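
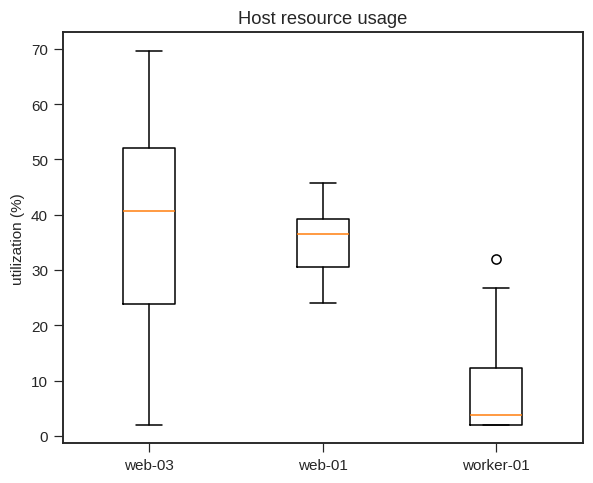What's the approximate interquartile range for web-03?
≈ 25

Q3 ≈ 50, Q1 ≈ 25; IQR ≈ 25.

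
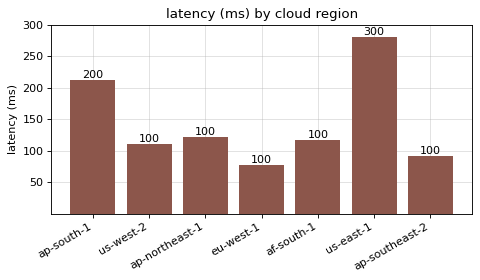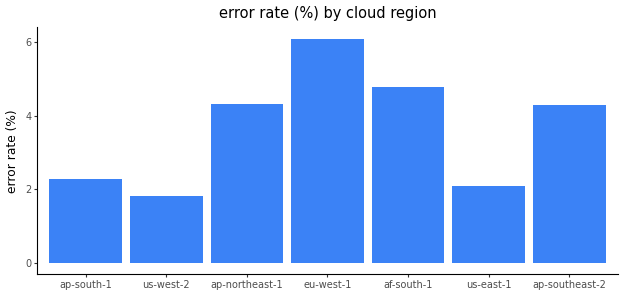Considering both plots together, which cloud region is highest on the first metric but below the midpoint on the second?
us-east-1

Chart 2 median error rate (%) ≈ 4; below-median cloud regions: ap-south-1, us-west-2, us-east-1. Among those, us-east-1 has the highest latency (ms) (≈ 300).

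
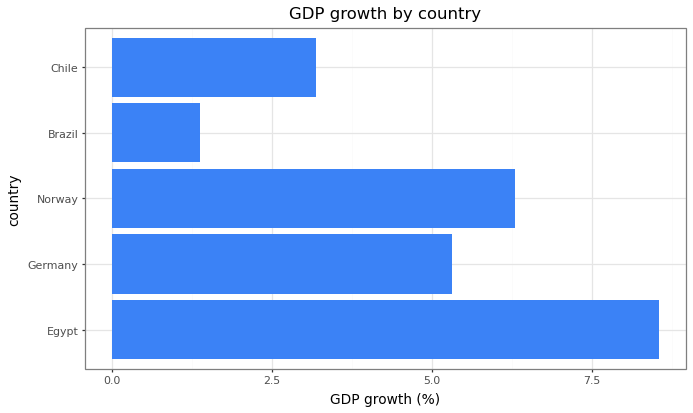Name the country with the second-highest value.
Norway

Top 3: Egypt ≈ 9, Norway ≈ 6, Germany ≈ 5.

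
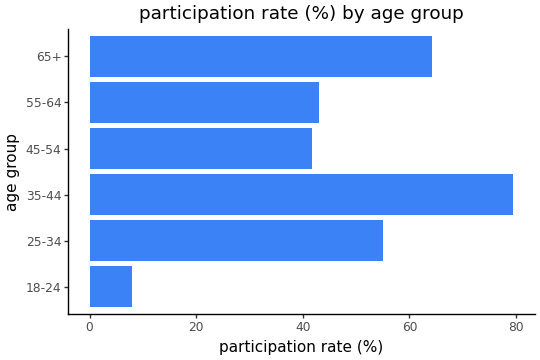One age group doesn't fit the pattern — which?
18-24

18-24 ≈ 10; the rest sit between ≈ 40 and ≈ 80.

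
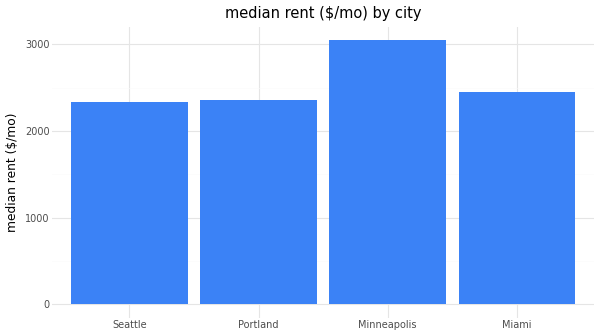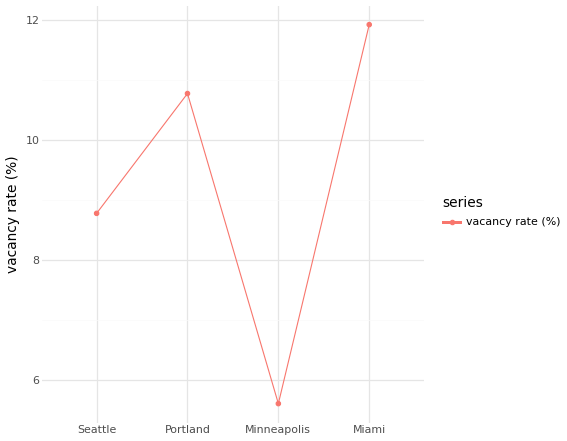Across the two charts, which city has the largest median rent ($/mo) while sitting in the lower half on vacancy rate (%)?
Minneapolis

Chart 2 median vacancy rate (%) ≈ 10; below-median cities: Seattle, Minneapolis. Among those, Minneapolis has the highest median rent ($/mo) (≈ 3000).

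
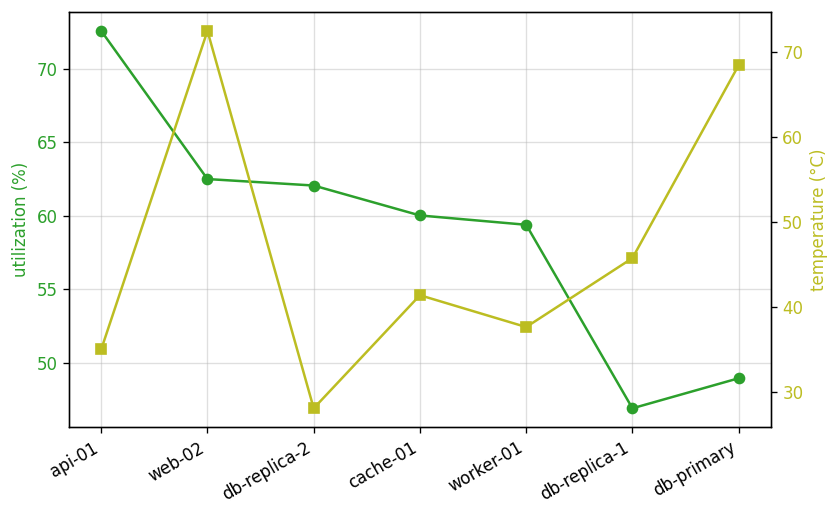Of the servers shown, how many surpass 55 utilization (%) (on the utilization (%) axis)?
Above 55: api-01, web-02, db-replica-2, cache-01, worker-01.

5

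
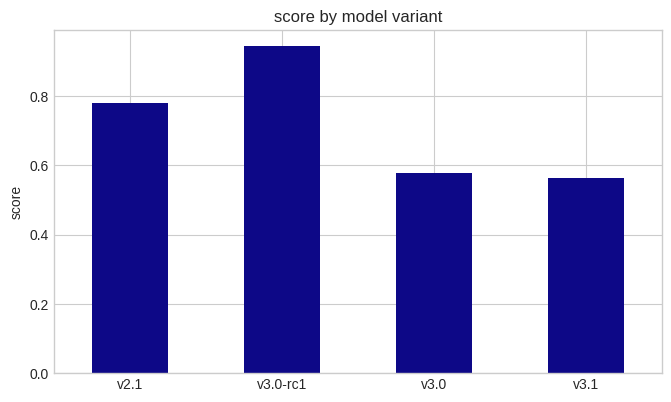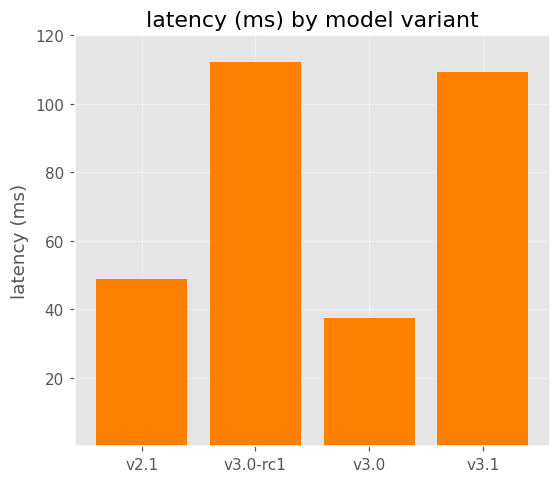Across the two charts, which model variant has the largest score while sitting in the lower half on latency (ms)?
Chart 2 median latency (ms) ≈ 80; below-median model variants: v2.1, v3.0. Among those, v2.1 has the highest score (≈ 0.8).

v2.1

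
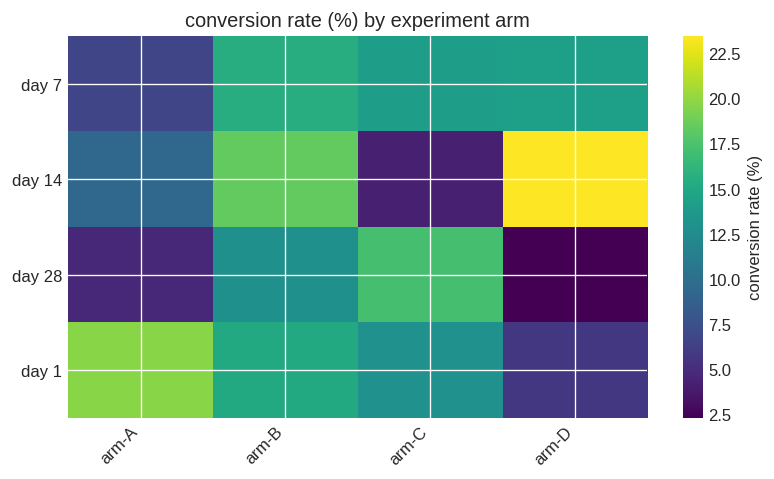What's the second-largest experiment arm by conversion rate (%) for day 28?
arm-B

Top 3 for day 28: arm-C ≈ 18, arm-B ≈ 12, arm-A ≈ 4.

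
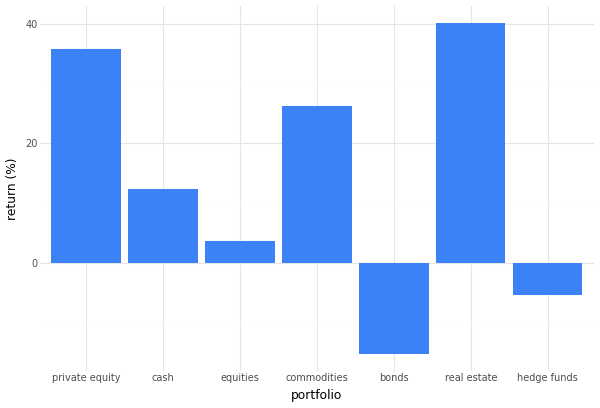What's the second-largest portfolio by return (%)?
Top 3: real estate ≈ 40, private equity ≈ 35, commodities ≈ 25.

private equity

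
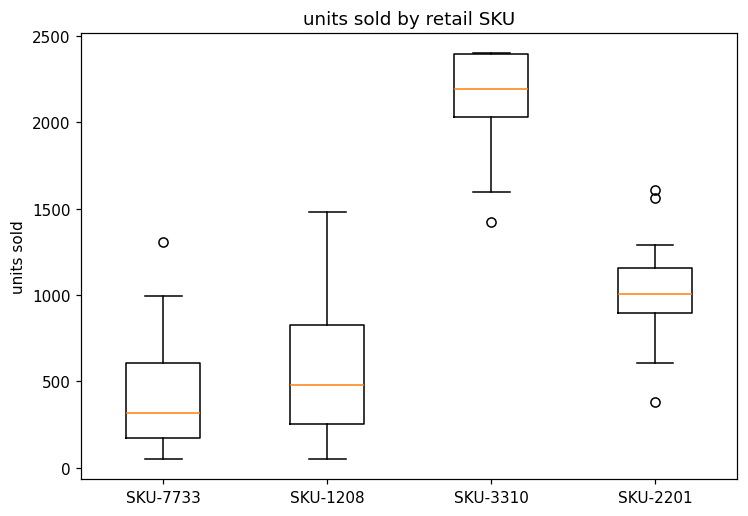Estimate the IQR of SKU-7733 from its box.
≈ 400

Q3 ≈ 600, Q1 ≈ 200; IQR ≈ 400.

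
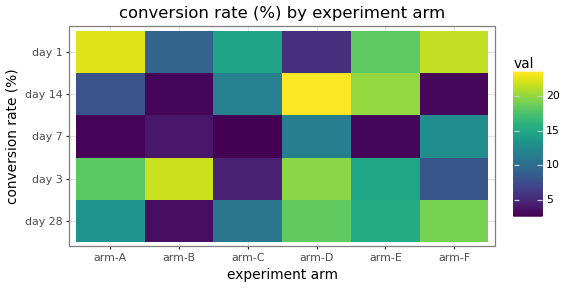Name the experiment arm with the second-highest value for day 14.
arm-E

Top 3 for day 14: arm-D ≈ 24, arm-E ≈ 20, arm-C ≈ 12.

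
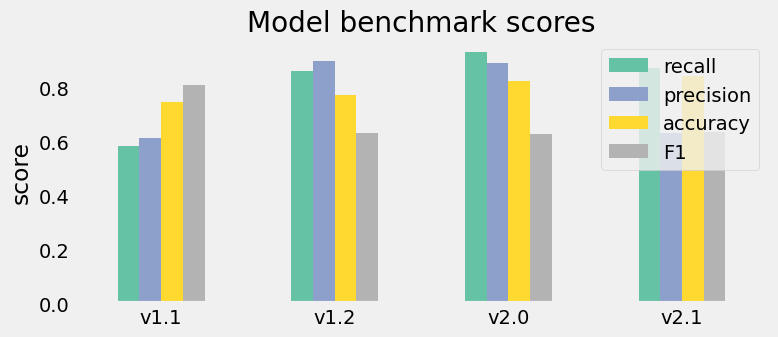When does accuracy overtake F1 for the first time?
v1.2

v1.1: accuracy ≈ 0.7 vs F1 ≈ 0.8 (not yet); v1.2: accuracy ≈ 0.8 vs F1 ≈ 0.6 (first crossover).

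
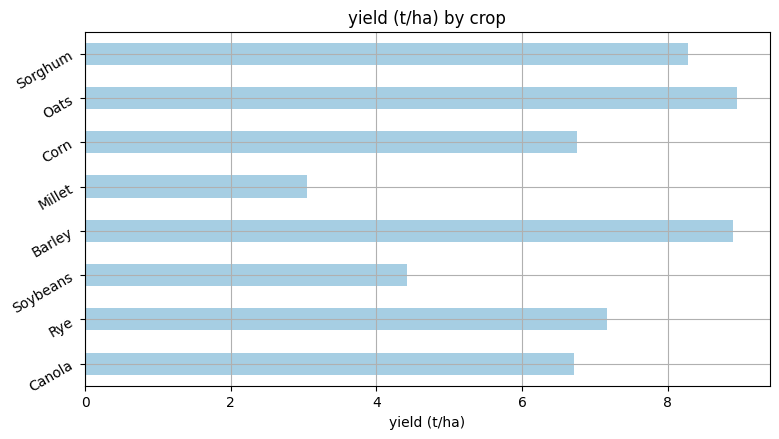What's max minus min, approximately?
Max Oats ≈ 9, min Millet ≈ 3; range ≈ 6.

≈ 6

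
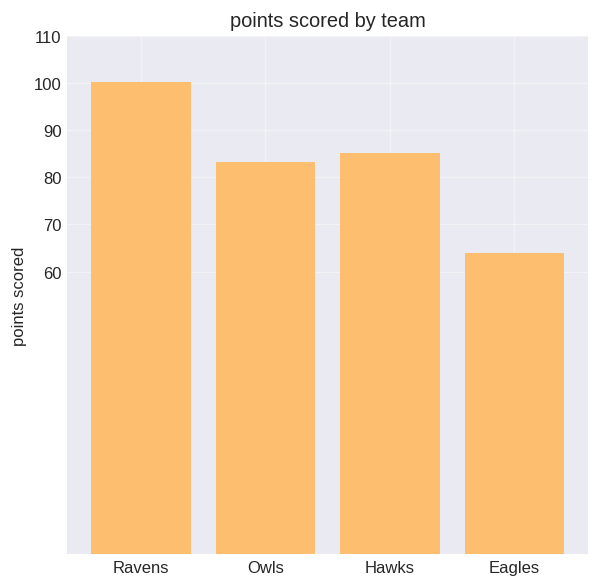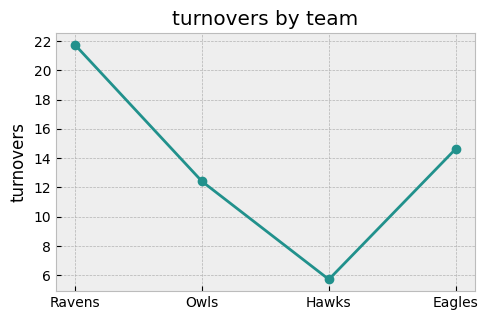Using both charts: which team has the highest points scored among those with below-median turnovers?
Chart 2 median turnovers ≈ 14; below-median teams: Owls, Hawks. Among those, Hawks has the highest points scored (≈ 90).

Hawks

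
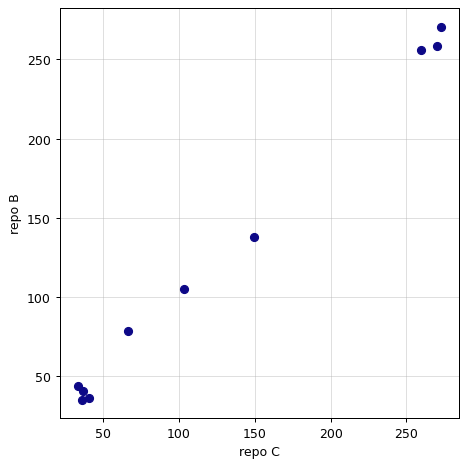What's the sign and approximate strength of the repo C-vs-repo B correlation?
positive, strong

Points are positively correlated; strong (|r| ≈ 1.0).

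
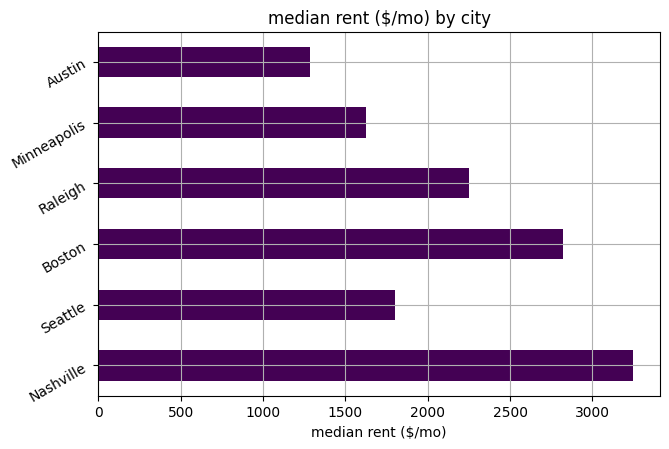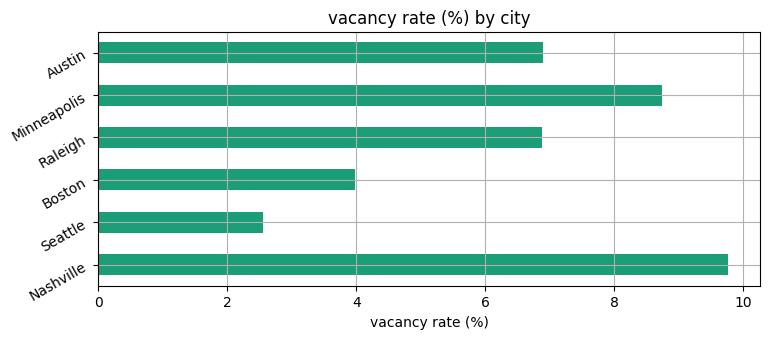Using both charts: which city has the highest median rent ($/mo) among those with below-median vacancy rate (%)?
Boston

Chart 2 median vacancy rate (%) ≈ 7; below-median cities: Seattle, Boston, Raleigh. Among those, Boston has the highest median rent ($/mo) (≈ 3000).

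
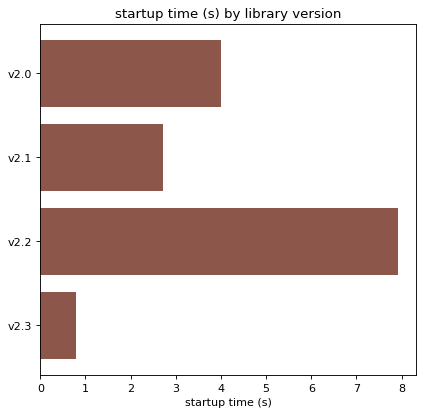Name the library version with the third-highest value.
Top 4: v2.2 ≈ 8, v2.0 ≈ 4, v2.1 ≈ 3, v2.3 ≈ 1.

v2.1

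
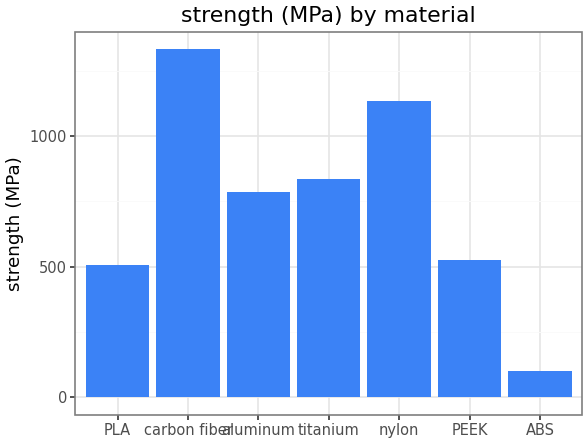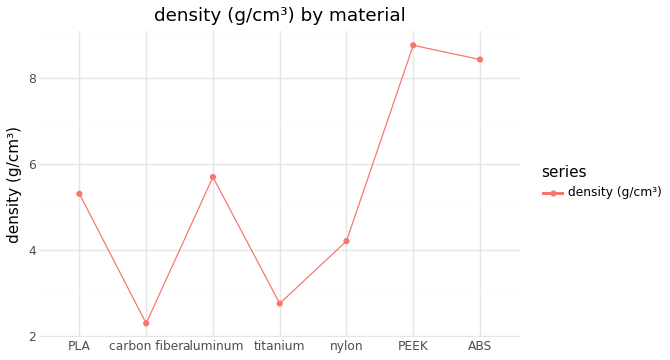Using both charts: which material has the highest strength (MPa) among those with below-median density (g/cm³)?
Chart 2 median density (g/cm³) ≈ 5; below-median materials: carbon fiber, titanium, nylon. Among those, carbon fiber has the highest strength (MPa) (≈ 1400).

carbon fiber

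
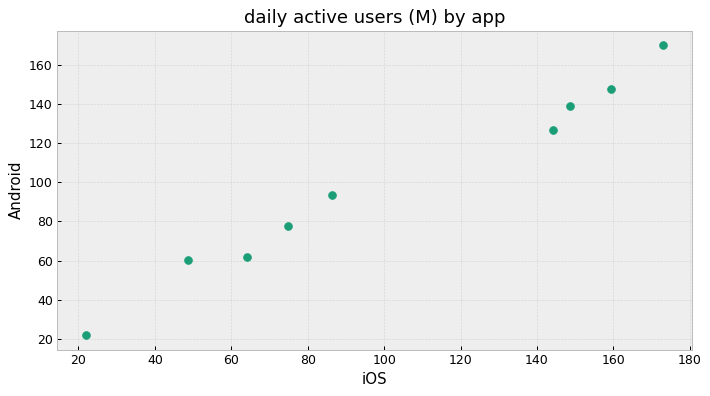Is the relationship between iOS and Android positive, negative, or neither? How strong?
positive, strong

Points are positively correlated; strong (|r| ≈ 1.0).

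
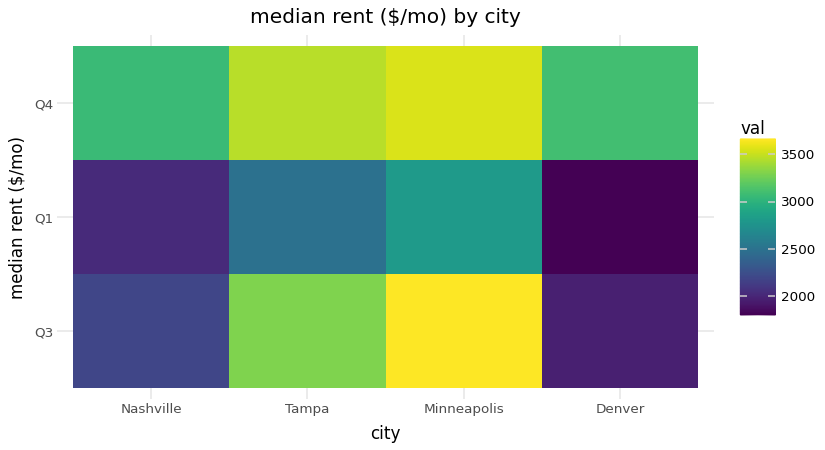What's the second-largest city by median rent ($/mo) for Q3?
Tampa

Top 3 for Q3: Minneapolis ≈ 3600, Tampa ≈ 3400, Nashville ≈ 2200.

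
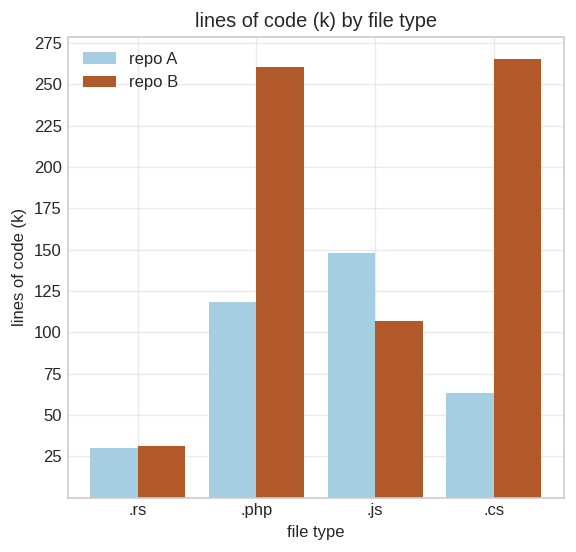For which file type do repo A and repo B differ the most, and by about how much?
.cs: repo A ≈ 75, repo B ≈ 275 → gap ≈ 200. Next-largest (.php) is only ≈ 125.

.cs, ≈ 200 k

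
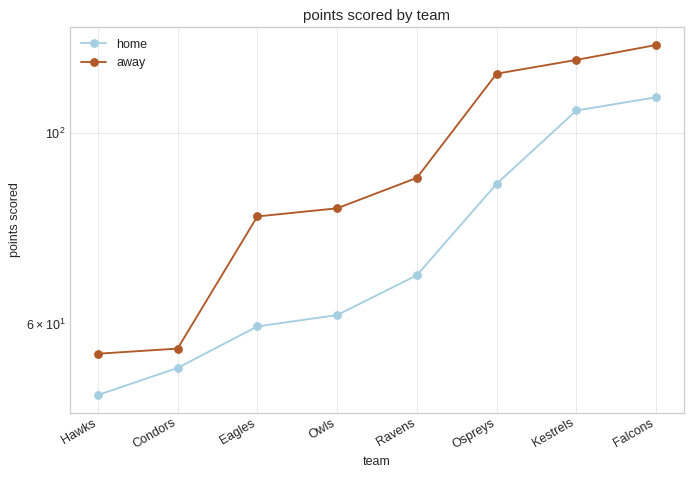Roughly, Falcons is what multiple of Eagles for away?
Falcons ≈ 130, Eagles ≈ 80; 130/80 ≈ 1.62.

≈ 1.62×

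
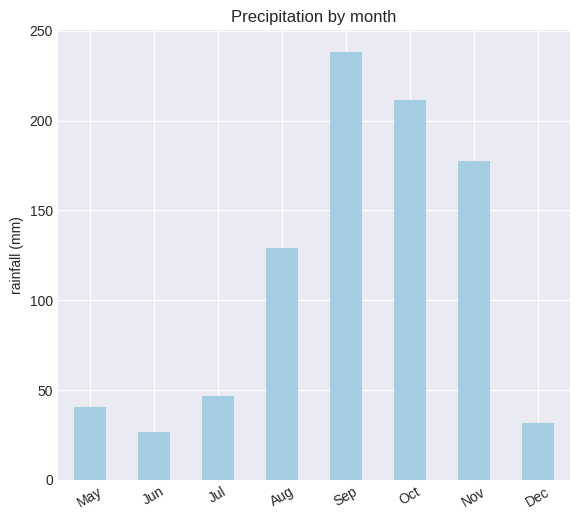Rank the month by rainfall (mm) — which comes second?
Oct

Top 3: Sep ≈ 240, Oct ≈ 220, Nov ≈ 180.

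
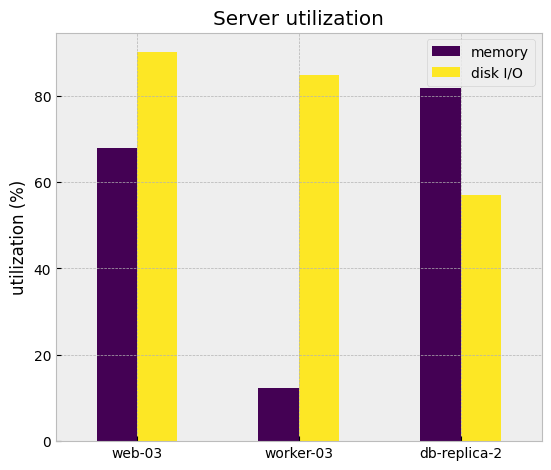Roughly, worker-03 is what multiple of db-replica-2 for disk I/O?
worker-03 ≈ 80, db-replica-2 ≈ 60; 80/60 ≈ 1.33.

≈ 1.33×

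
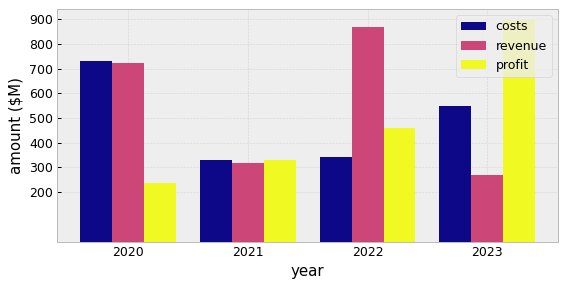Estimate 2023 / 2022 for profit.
≈ 1.8×

2023 ≈ 900, 2022 ≈ 500; 900/500 ≈ 1.8.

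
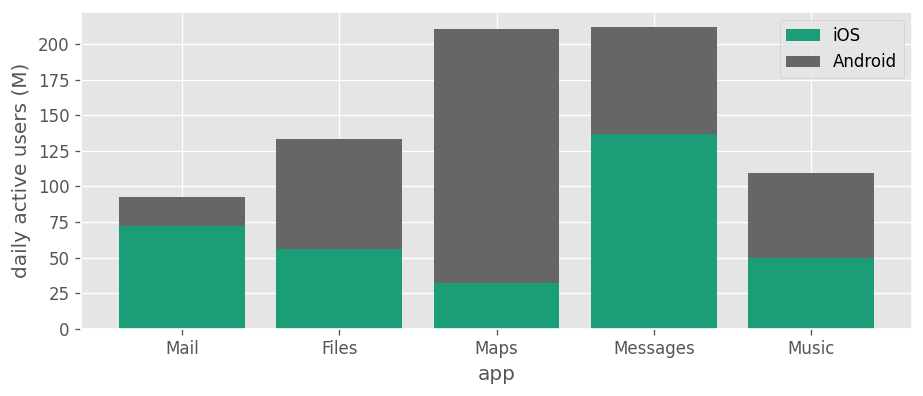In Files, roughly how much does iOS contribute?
≈ 60

iOS top ≈ 60, bottom ≈ 0; segment ≈ 60.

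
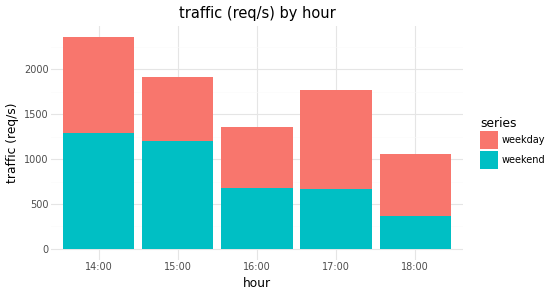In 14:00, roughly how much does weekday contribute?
≈ 1200

weekday top ≈ 2400, bottom ≈ 1200; segment ≈ 1200.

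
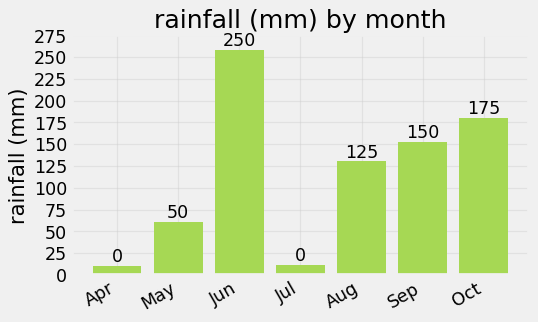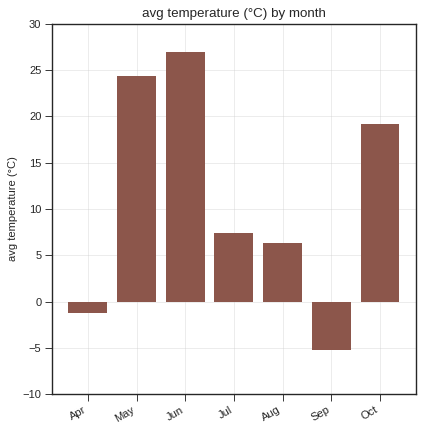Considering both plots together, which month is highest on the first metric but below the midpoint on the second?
Sep

Chart 2 median avg temperature (°C) ≈ 5; below-median months: Apr, Aug, Sep. Among those, Sep has the highest rainfall (mm) (≈ 150).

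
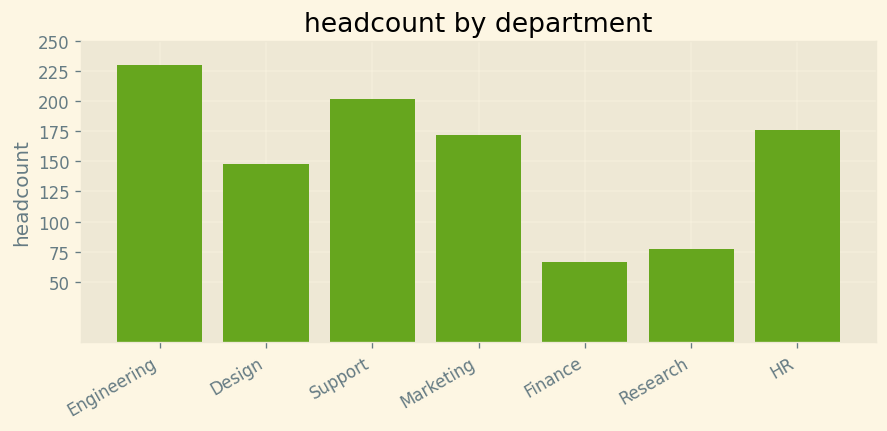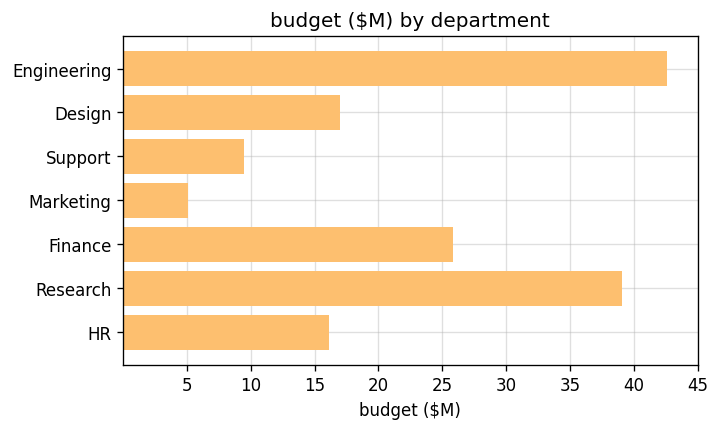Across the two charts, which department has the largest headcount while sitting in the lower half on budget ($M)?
Support

Chart 2 median budget ($M) ≈ 15; below-median departments: Support, Marketing, HR. Among those, Support has the highest headcount (≈ 200).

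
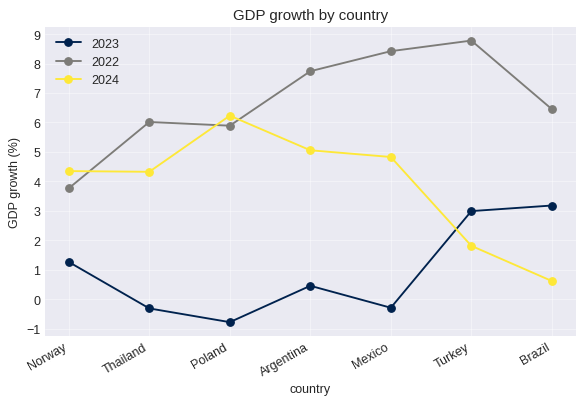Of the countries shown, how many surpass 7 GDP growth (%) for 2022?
Above 7: Argentina, Mexico, Turkey.

3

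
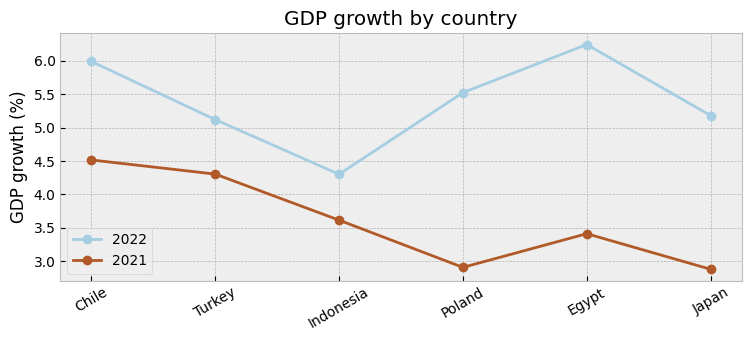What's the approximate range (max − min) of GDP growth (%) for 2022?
≈ 1.5

Max Egypt ≈ 6.0, min Indonesia ≈ 4.5; range ≈ 1.5.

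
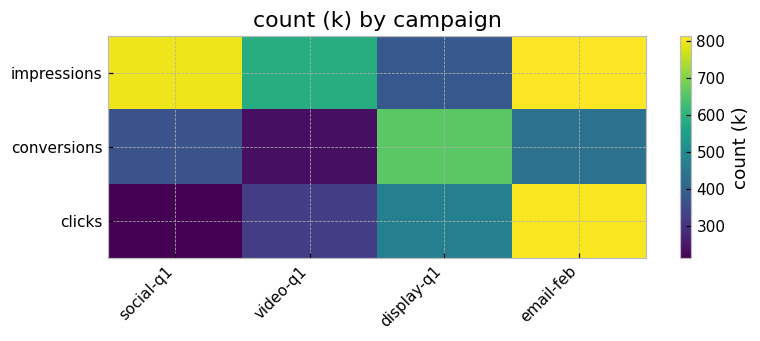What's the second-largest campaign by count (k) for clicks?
display-q1

Top 3 for clicks: email-feb ≈ 800, display-q1 ≈ 500, video-q1 ≈ 300.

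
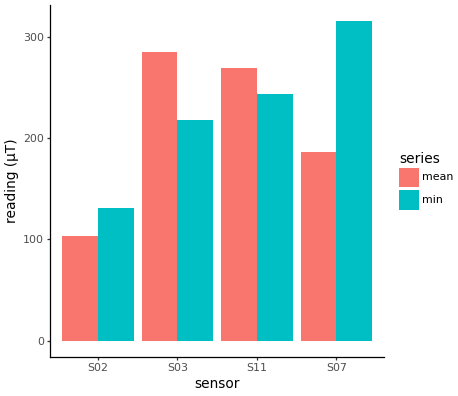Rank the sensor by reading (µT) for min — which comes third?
S03

Top 4 for min: S07 ≈ 300, S11 ≈ 250, S03 ≈ 200, S02 ≈ 150.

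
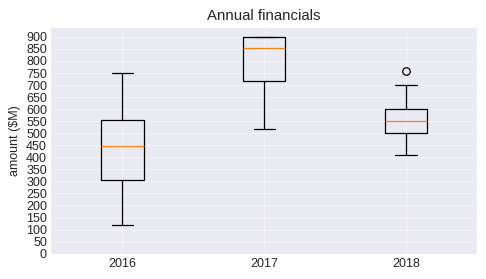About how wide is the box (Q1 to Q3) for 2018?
≈ 100

Q3 ≈ 600, Q1 ≈ 500; IQR ≈ 100.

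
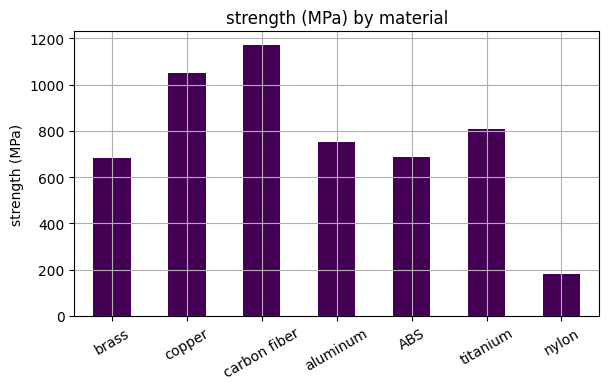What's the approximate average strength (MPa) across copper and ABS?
≈ 850

(1000 + 700) / 2 ≈ 850.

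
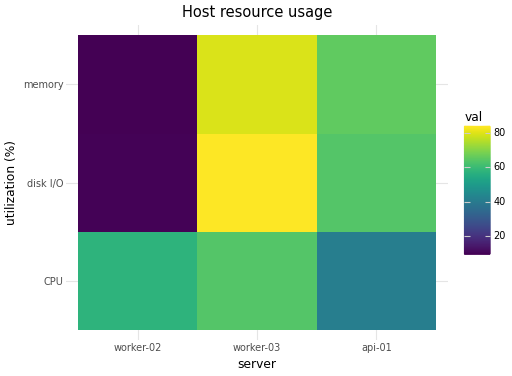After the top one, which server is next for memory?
api-01

Top 3 for memory: worker-03 ≈ 80, api-01 ≈ 70, worker-02 ≈ 10.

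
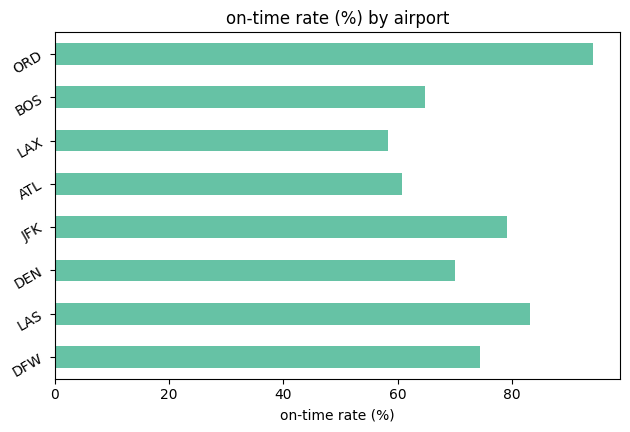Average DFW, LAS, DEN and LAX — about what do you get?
≈ 70

(70 + 80 + 70 + 60) / 4 ≈ 70.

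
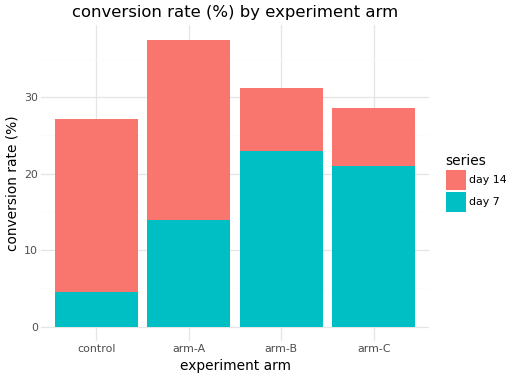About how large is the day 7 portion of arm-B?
≈ 25

day 7 top ≈ 25, bottom ≈ 0; segment ≈ 25.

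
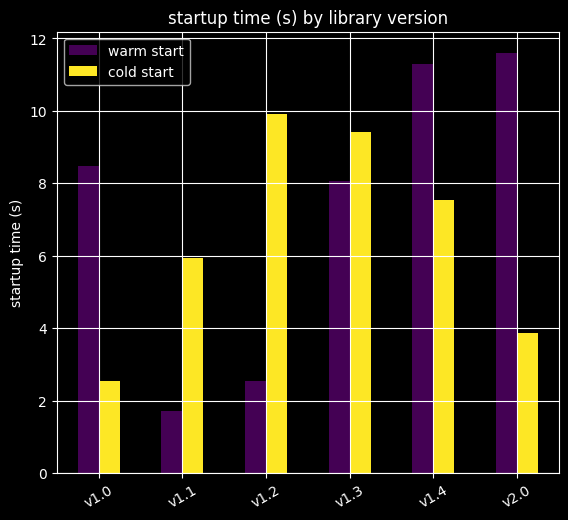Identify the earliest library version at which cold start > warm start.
v1.1

v1.0: cold start ≈ 3 vs warm start ≈ 8 (not yet); v1.1: cold start ≈ 6 vs warm start ≈ 2 (first crossover).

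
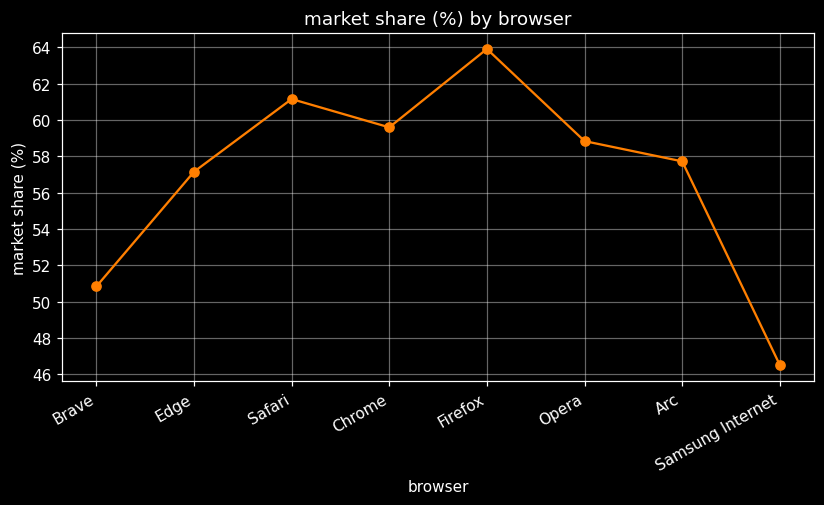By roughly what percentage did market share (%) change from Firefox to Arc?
Firefox ≈ 64, Arc ≈ 58; (58 − 64) / 64 ≈ -9.4%.

≈ -9.4%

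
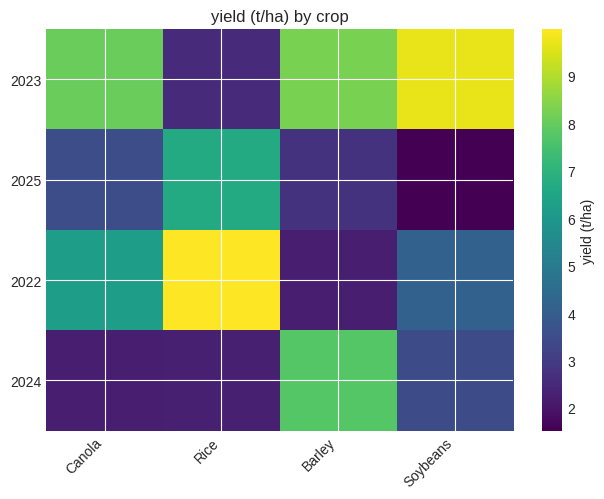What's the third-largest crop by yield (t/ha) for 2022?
Top 4 for 2022: Rice ≈ 10, Canola ≈ 6, Soybeans ≈ 4, Barley ≈ 2.

Soybeans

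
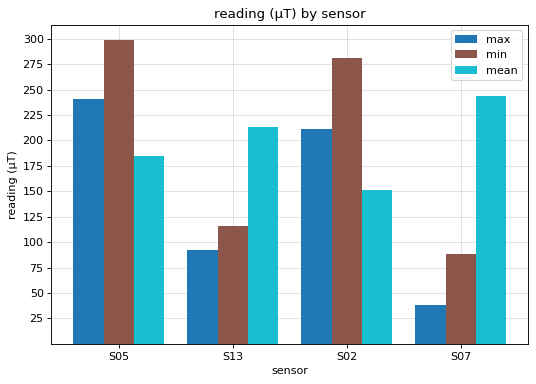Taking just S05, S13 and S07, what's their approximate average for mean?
≈ 217

(175 + 225 + 250) / 3 ≈ 217.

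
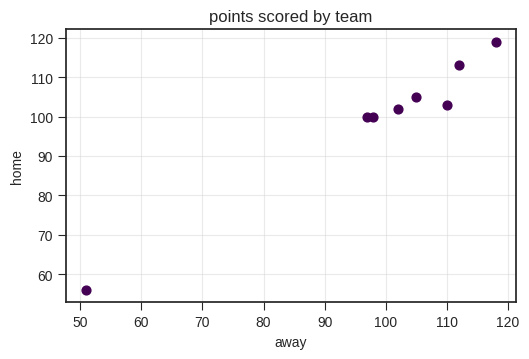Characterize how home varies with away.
positive, strong

Points are positively correlated; strong (|r| ≈ 1.0).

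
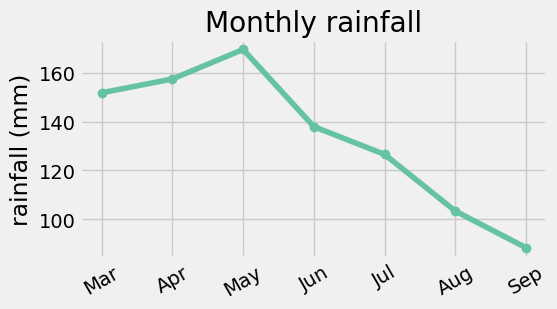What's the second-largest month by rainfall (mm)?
Top 3: May ≈ 170, Apr ≈ 160, Mar ≈ 150.

Apr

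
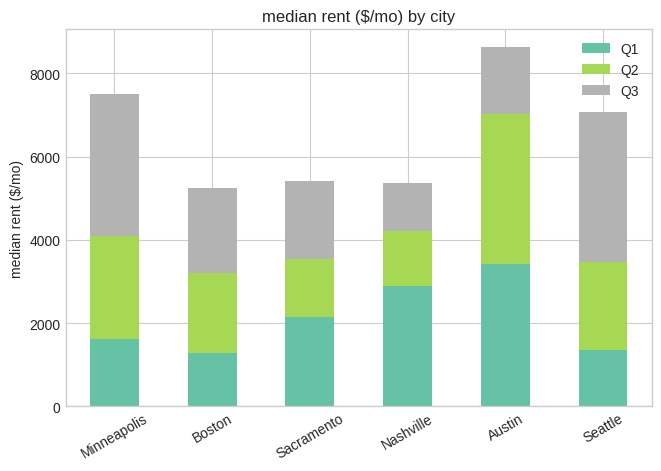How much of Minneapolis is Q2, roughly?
Q2 top ≈ 4000, bottom ≈ 2000; segment ≈ 2000.

≈ 2000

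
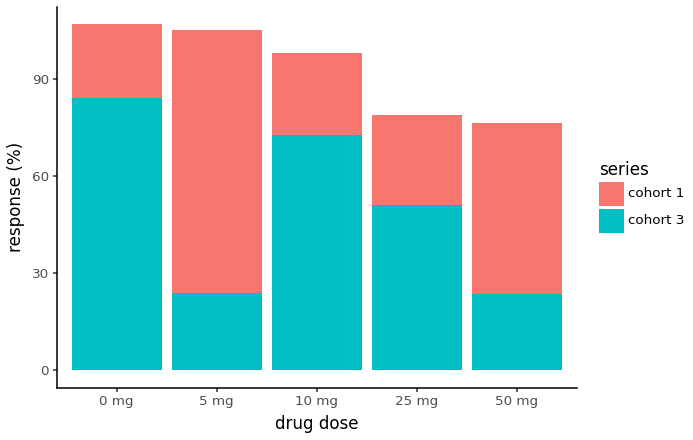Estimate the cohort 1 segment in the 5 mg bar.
≈ 90

cohort 1 top ≈ 110, bottom ≈ 20; segment ≈ 90.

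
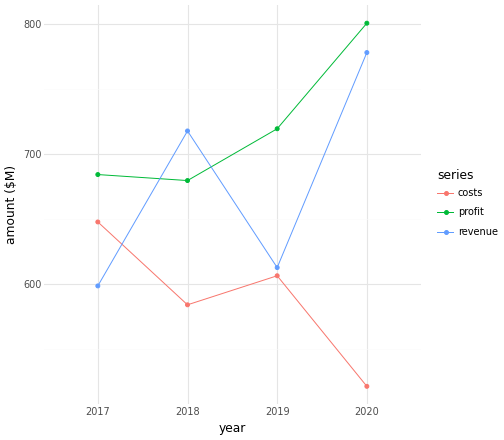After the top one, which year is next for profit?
Top 3 for profit: 2020 ≈ 800, 2019 ≈ 725, 2017 ≈ 675.

2019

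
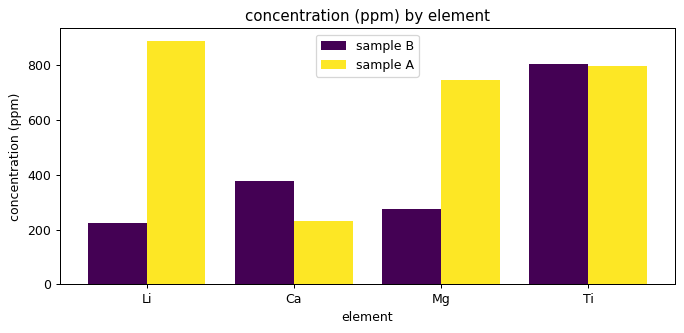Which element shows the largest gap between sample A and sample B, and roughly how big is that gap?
Li, ≈ 700 ppm

Li: sample A ≈ 900, sample B ≈ 200 → gap ≈ 700. Next-largest (Mg) is only ≈ 400.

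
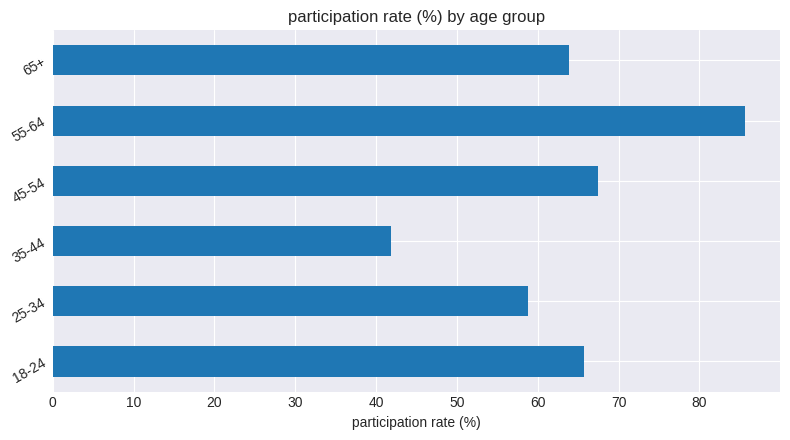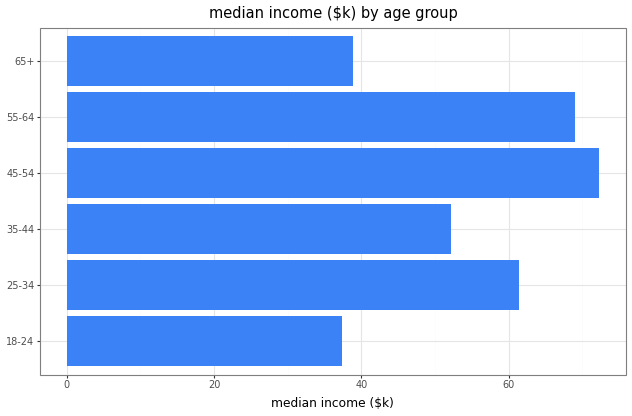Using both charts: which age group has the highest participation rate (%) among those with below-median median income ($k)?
18-24

Chart 2 median median income ($k) ≈ 60; below-median age groups: 18-24, 35-44, 65+. Among those, 18-24 has the highest participation rate (%) (≈ 70).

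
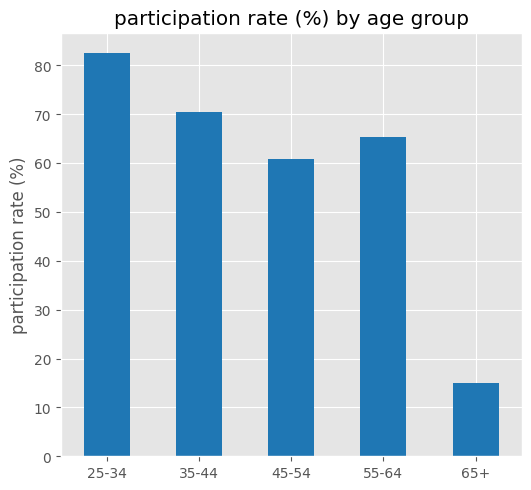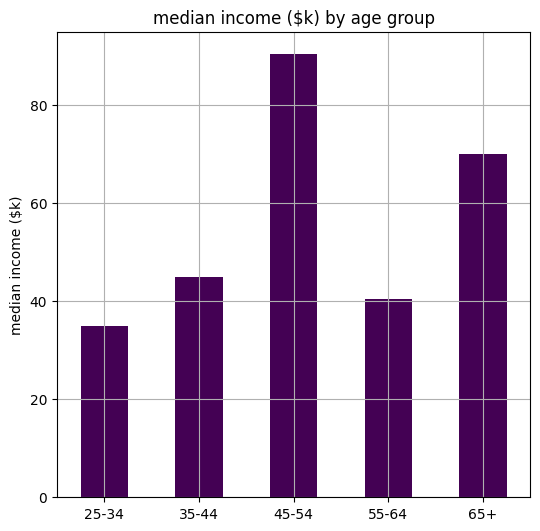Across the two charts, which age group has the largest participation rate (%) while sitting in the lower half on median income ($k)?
25-34

Chart 2 median median income ($k) ≈ 40; below-median age groups: 25-34, 55-64. Among those, 25-34 has the highest participation rate (%) (≈ 80).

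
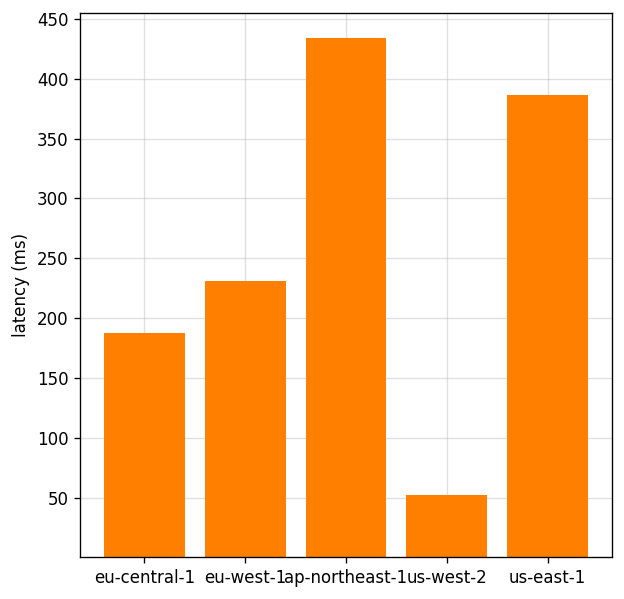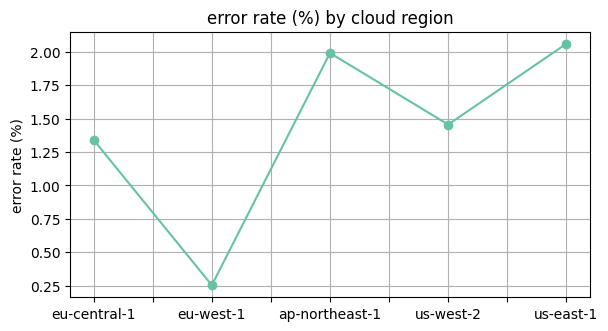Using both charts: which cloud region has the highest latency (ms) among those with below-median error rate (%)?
eu-west-1

Chart 2 median error rate (%) ≈ 1.4; below-median cloud regions: eu-central-1, eu-west-1. Among those, eu-west-1 has the highest latency (ms) (≈ 250).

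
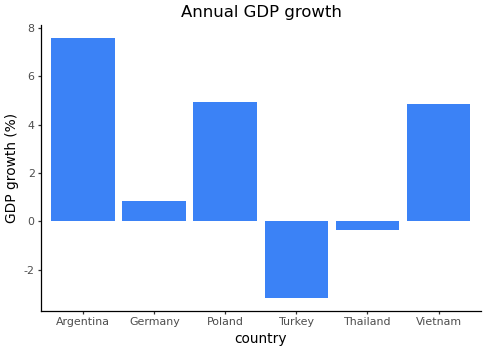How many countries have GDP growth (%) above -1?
Above -1: Argentina, Germany, Poland, Thailand, Vietnam.

5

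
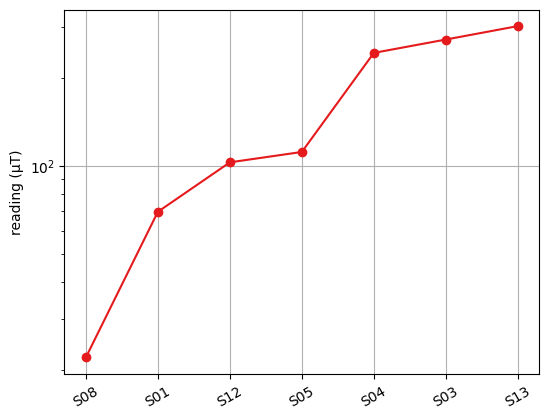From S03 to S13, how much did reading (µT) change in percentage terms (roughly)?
≈ +9.1%

S03 ≈ 275, S13 ≈ 300; (300 − 275) / 275 ≈ +9.1%.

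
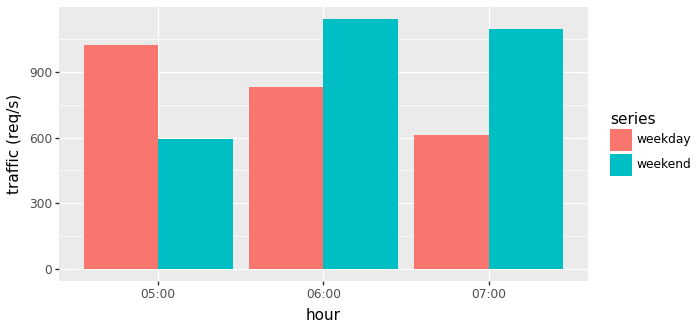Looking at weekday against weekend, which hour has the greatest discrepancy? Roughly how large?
07:00: weekday ≈ 600, weekend ≈ 1100 → gap ≈ 500. Next-largest (05:00) is only ≈ 400.

07:00, ≈ 500 req/s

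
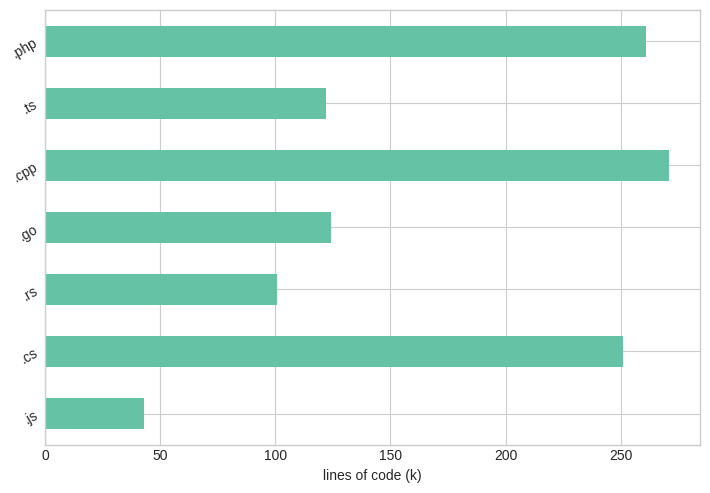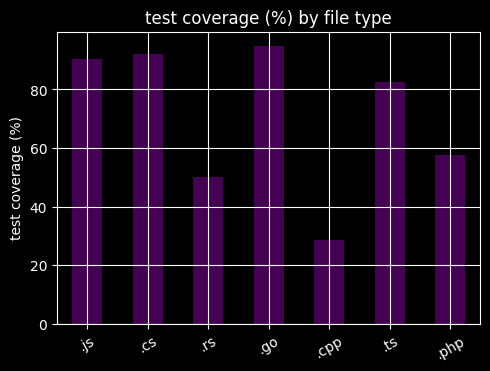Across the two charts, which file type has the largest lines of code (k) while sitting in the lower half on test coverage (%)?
.cpp

Chart 2 median test coverage (%) ≈ 80; below-median file types: .rs, .cpp, .php. Among those, .cpp has the highest lines of code (k) (≈ 275).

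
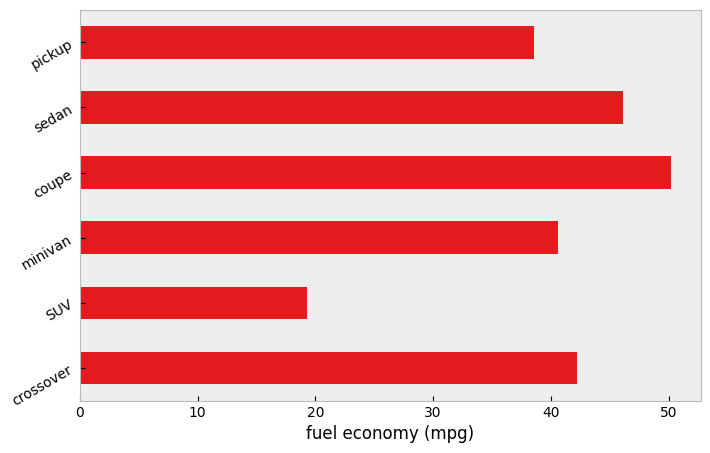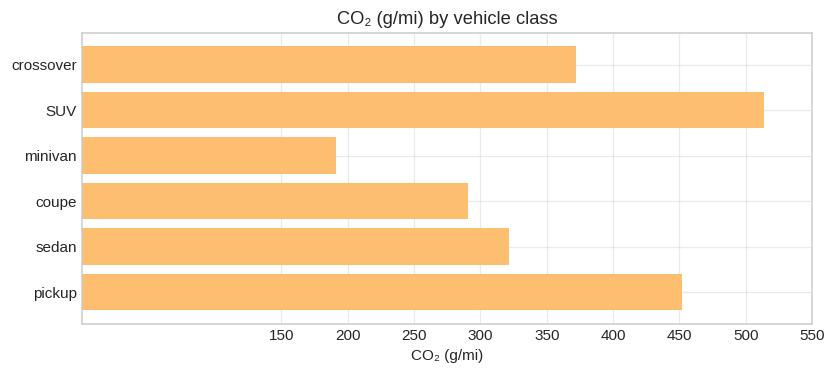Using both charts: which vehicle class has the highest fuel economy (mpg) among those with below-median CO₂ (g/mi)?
coupe

Chart 2 median CO₂ (g/mi) ≈ 350; below-median vehicle classes: minivan, coupe, sedan. Among those, coupe has the highest fuel economy (mpg) (≈ 50).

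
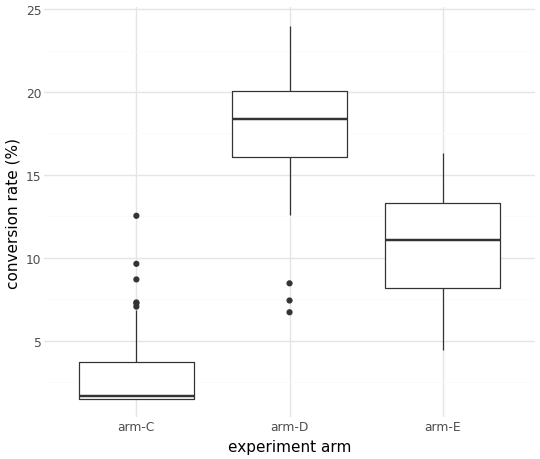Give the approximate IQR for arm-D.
Q3 ≈ 20, Q1 ≈ 16; IQR ≈ 4.

≈ 4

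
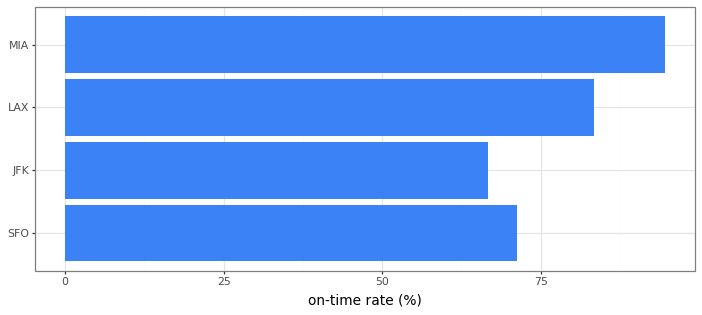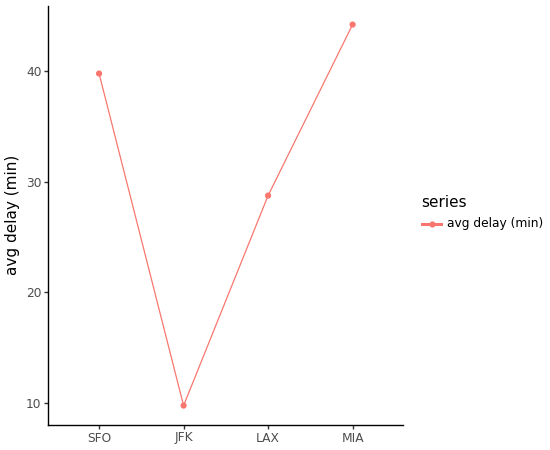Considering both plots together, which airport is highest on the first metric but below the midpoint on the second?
LAX

Chart 2 median avg delay (min) ≈ 35; below-median airports: JFK, LAX. Among those, LAX has the highest on-time rate (%) (≈ 80).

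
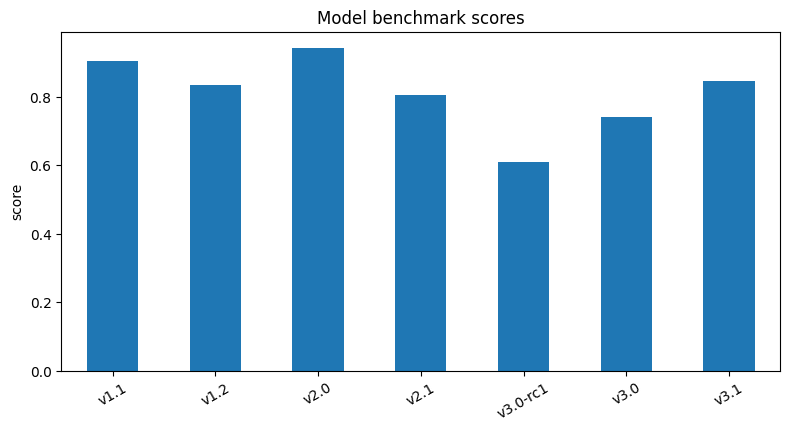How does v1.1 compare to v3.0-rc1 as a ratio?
≈ 1.5×

v1.1 ≈ 0.9, v3.0-rc1 ≈ 0.6; 0.9/0.6 ≈ 1.5.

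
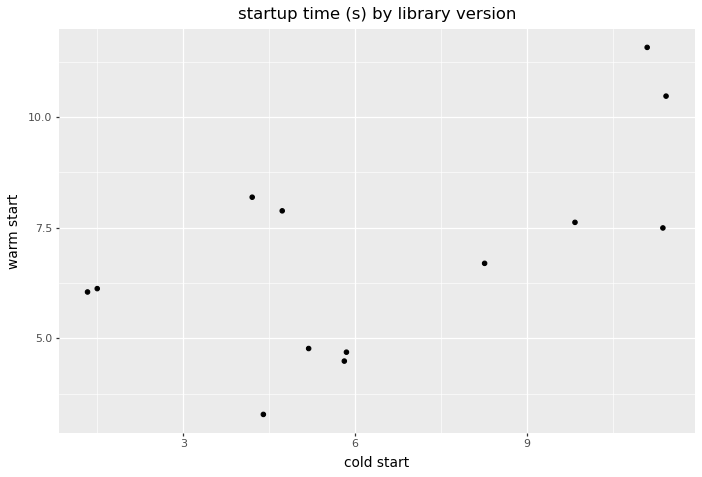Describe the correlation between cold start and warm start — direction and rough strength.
positive, moderate

Points are positively correlated; moderate (|r| ≈ 0.6).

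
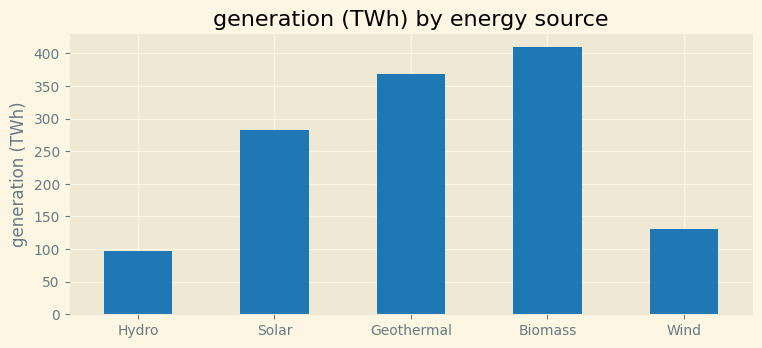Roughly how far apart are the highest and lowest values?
Max Biomass ≈ 400, min Hydro ≈ 100; range ≈ 300.

≈ 300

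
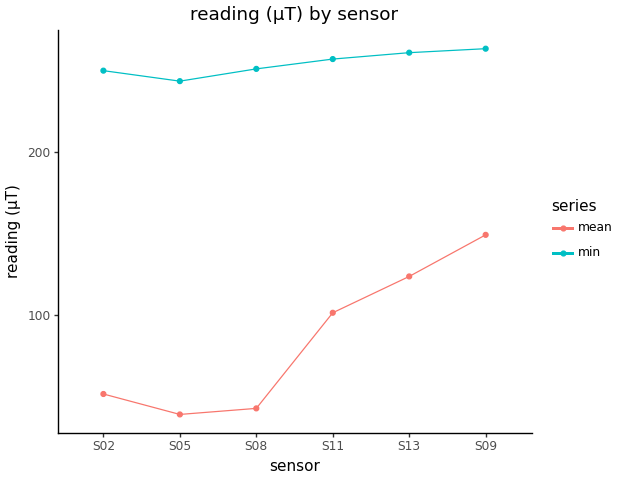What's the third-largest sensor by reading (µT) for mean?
S11

Top 4 for mean: S09 ≈ 140, S13 ≈ 120, S11 ≈ 100, S02 ≈ 60.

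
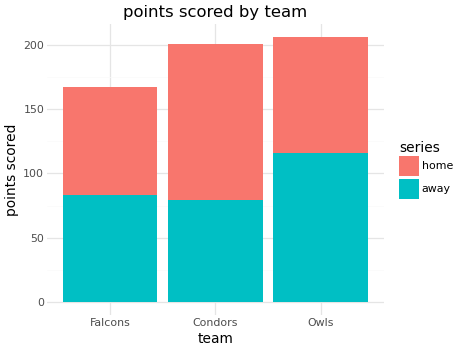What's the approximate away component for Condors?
≈ 80

away top ≈ 80, bottom ≈ 0; segment ≈ 80.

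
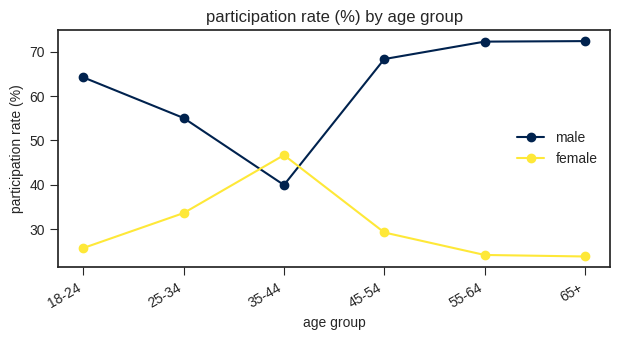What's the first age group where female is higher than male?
25-34: female ≈ 35 vs male ≈ 55 (not yet); 35-44: female ≈ 45 vs male ≈ 40 (first crossover).

35-44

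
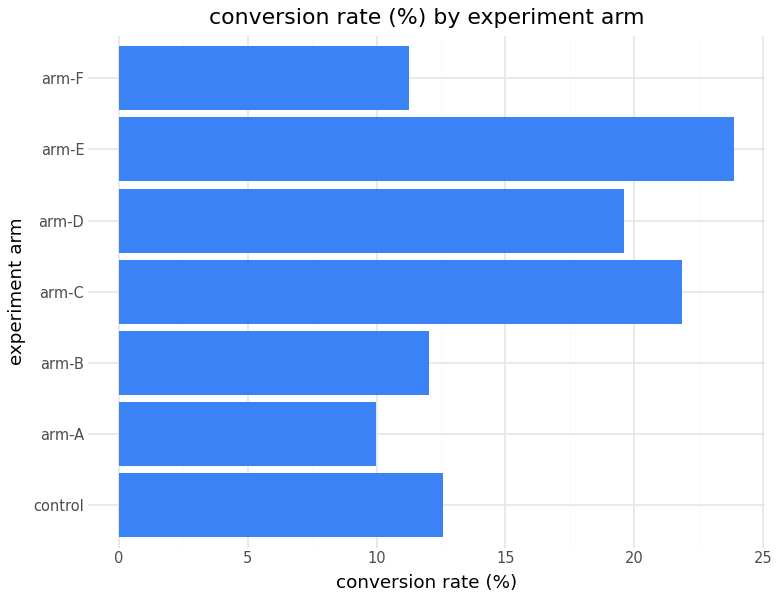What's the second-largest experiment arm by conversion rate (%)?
arm-C

Top 3: arm-E ≈ 24, arm-C ≈ 22, arm-D ≈ 20.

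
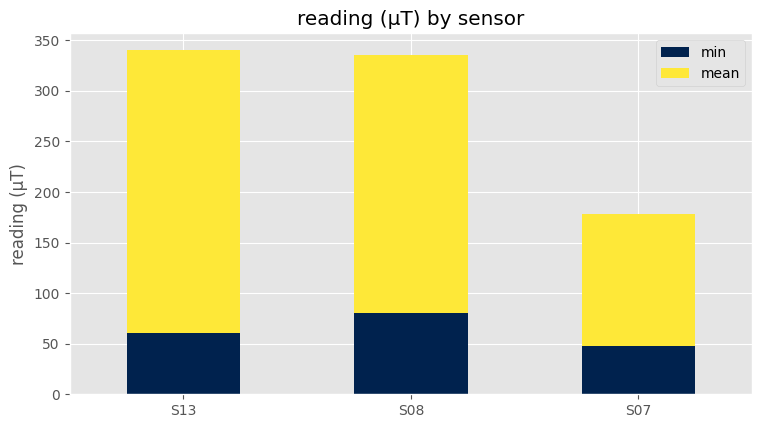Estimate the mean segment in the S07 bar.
≈ 150

mean top ≈ 200, bottom ≈ 50; segment ≈ 150.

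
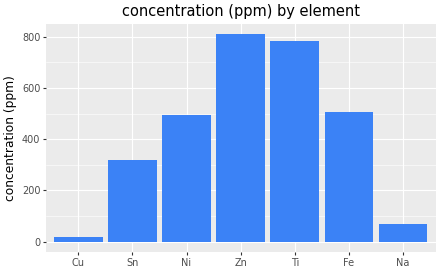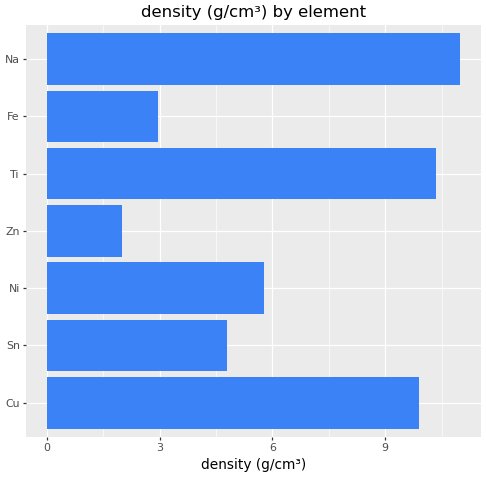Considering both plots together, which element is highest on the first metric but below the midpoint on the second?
Zn

Chart 2 median density (g/cm³) ≈ 6; below-median elements: Sn, Zn, Fe. Among those, Zn has the highest concentration (ppm) (≈ 800).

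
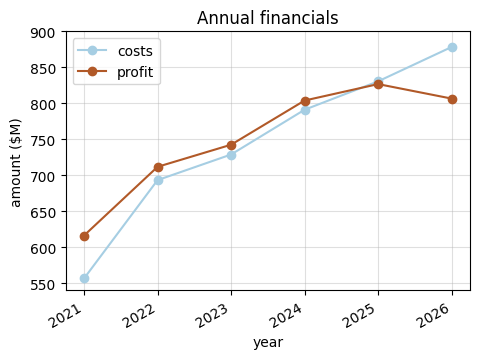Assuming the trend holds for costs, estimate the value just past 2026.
Last three: 800, 850, 900 → slope ≈ 50/step → next ≈ 950.

≈ 950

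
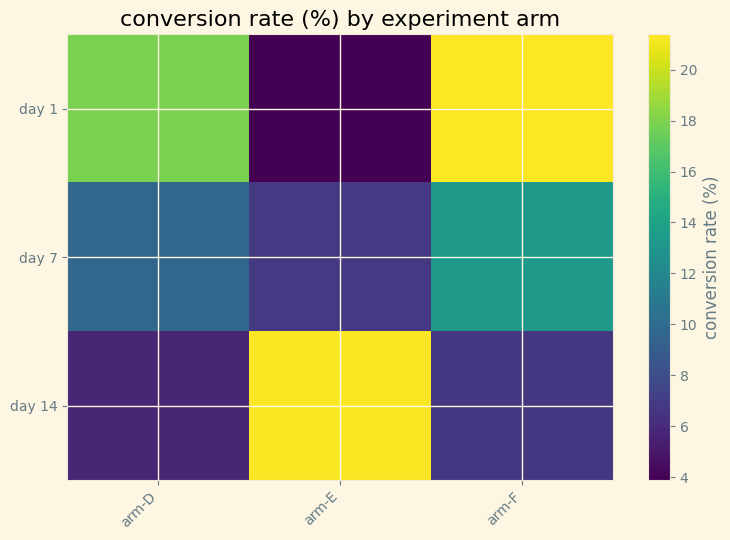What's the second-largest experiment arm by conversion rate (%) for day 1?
arm-D

Top 3 for day 1: arm-F ≈ 22, arm-D ≈ 18, arm-E ≈ 4.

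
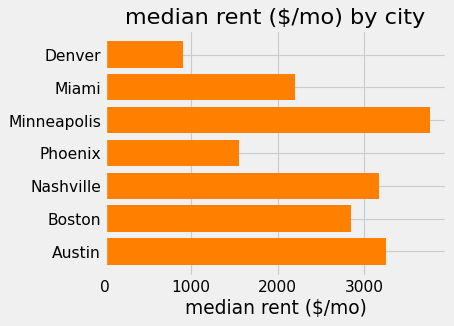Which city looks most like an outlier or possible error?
Denver ≈ 1000; the rest sit between ≈ 1500 and ≈ 4000.

Denver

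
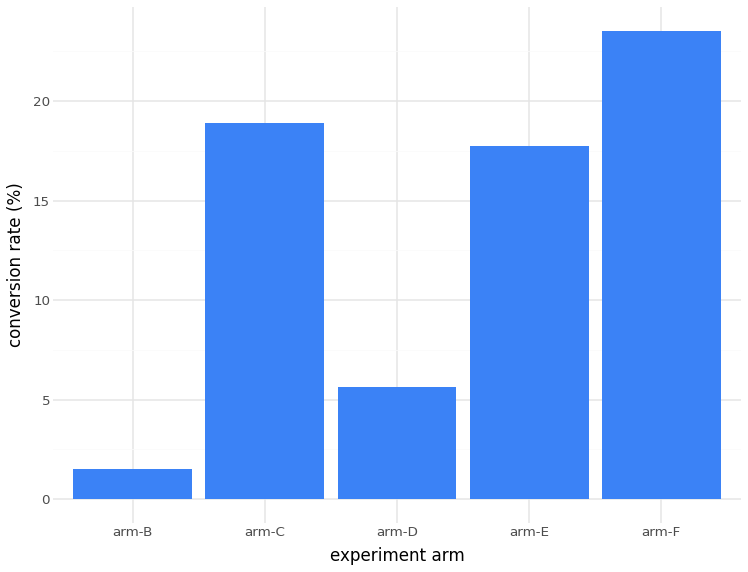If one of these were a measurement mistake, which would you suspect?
arm-B ≈ 2; the rest sit between ≈ 6 and ≈ 24.

arm-B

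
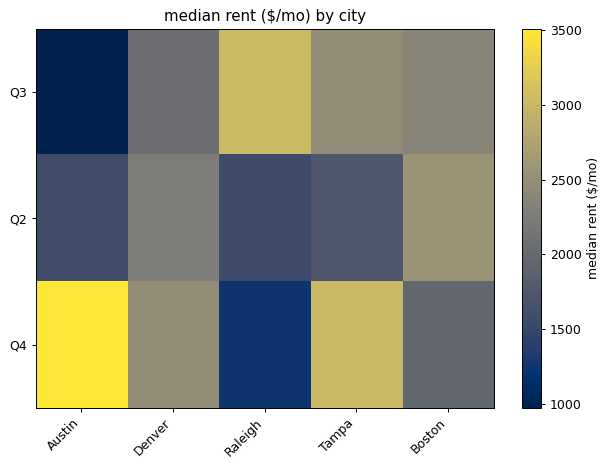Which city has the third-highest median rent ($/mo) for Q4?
Denver

Top 4 for Q4: Austin ≈ 3500, Tampa ≈ 3000, Denver ≈ 2500, Boston ≈ 2000.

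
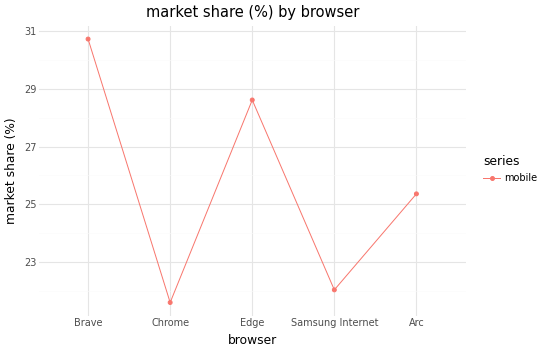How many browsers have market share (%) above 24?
3

Above 24: Brave, Edge, Arc.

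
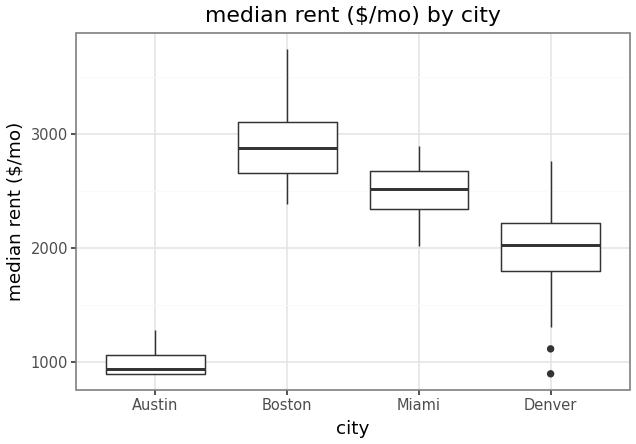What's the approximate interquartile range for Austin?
Q3 ≈ 1000, Q1 ≈ 800; IQR ≈ 200.

≈ 200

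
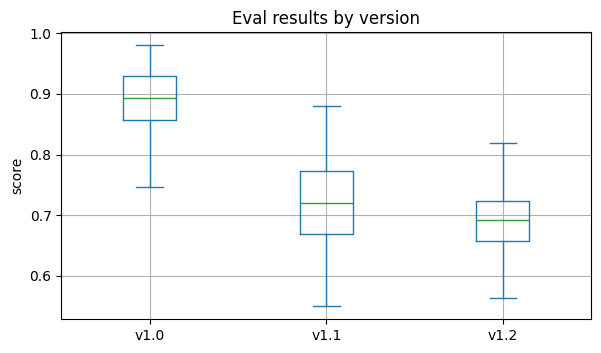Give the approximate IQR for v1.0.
Q3 ≈ 0.94, Q1 ≈ 0.86; IQR ≈ 0.08.

≈ 0.08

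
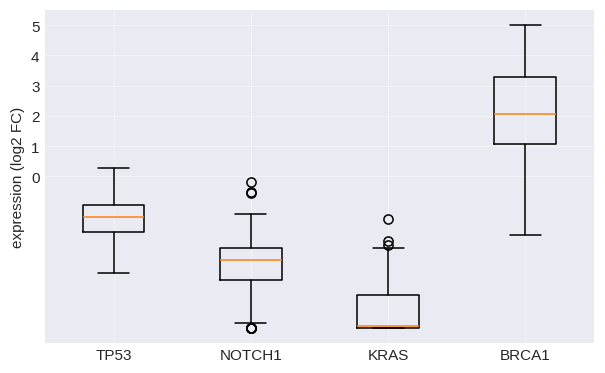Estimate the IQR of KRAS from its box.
Q3 ≈ -4, Q1 ≈ -5; IQR ≈ 1.

≈ 1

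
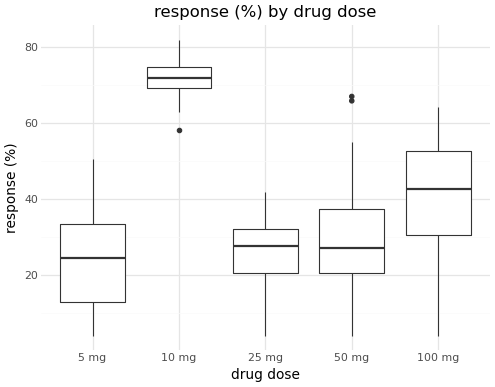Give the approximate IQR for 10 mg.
Q3 ≈ 75, Q1 ≈ 70; IQR ≈ 5.

≈ 5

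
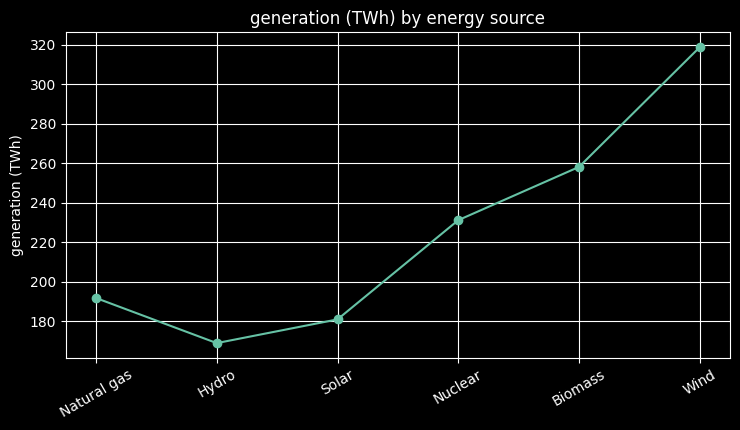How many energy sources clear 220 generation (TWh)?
3

Above 220: Nuclear, Biomass, Wind.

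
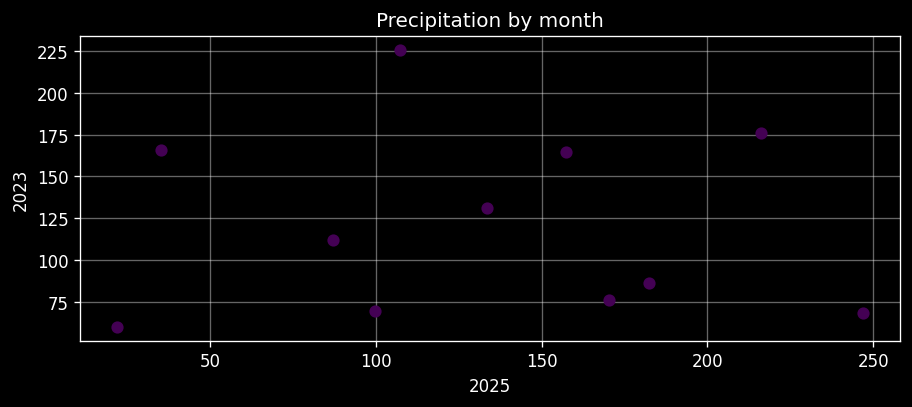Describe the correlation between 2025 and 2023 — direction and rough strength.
no clear correlation

Points are roughly uncorrelated; weak (|r| ≈ 0.0).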